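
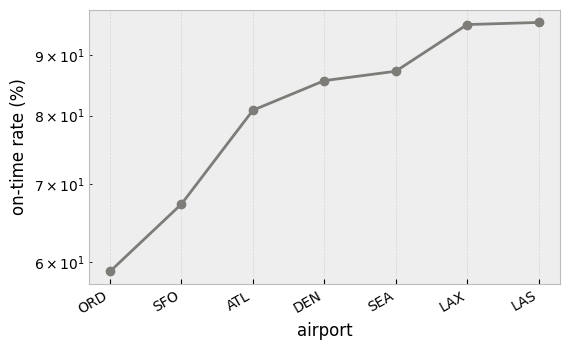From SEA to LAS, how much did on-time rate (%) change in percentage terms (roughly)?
SEA ≈ 85, LAS ≈ 95; (95 − 85) / 85 ≈ +11.8%.

≈ +11.8%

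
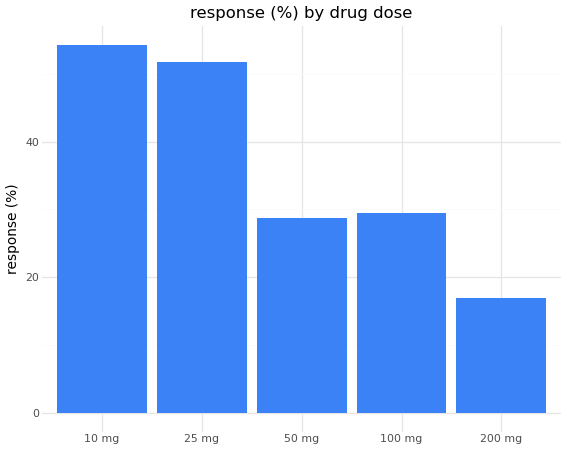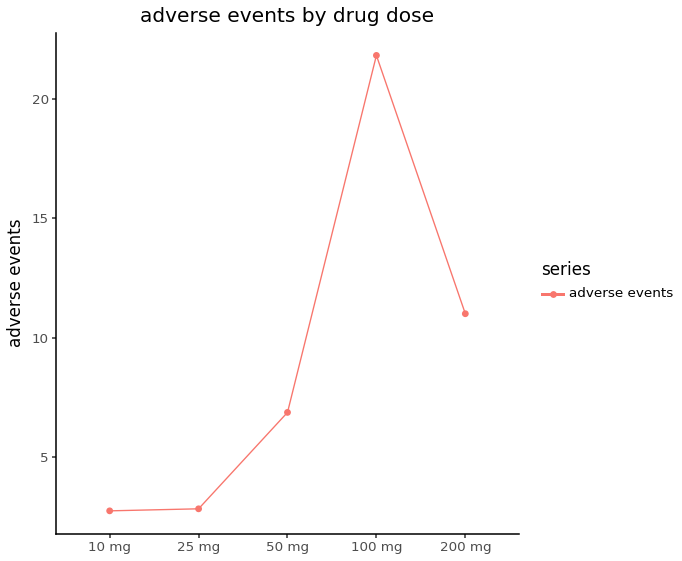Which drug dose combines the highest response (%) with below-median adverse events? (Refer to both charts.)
10 mg

Chart 2 median adverse events ≈ 6; below-median drug doses: 10 mg, 25 mg. Among those, 10 mg has the highest response (%) (≈ 55).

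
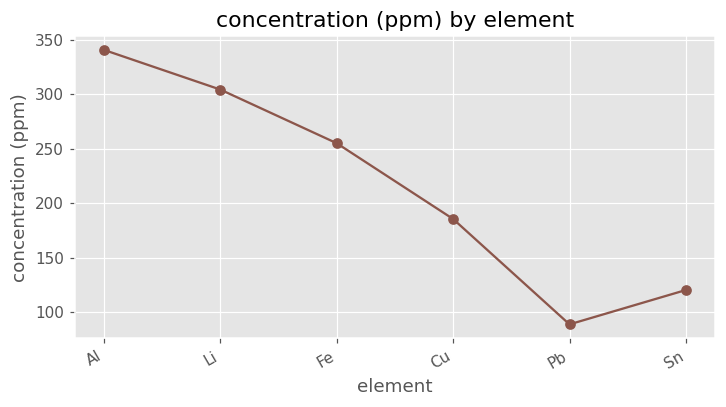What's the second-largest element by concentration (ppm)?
Li

Top 3: Al ≈ 350, Li ≈ 300, Fe ≈ 250.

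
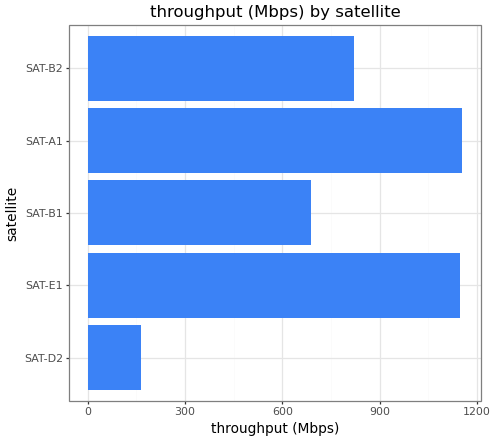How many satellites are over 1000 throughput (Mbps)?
2

Above 1000: SAT-E1, SAT-A1.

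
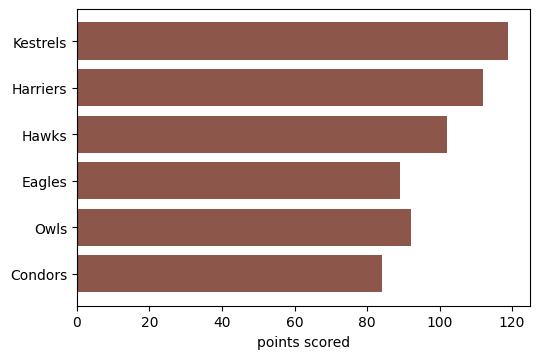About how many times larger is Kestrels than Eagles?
Kestrels ≈ 120, Eagles ≈ 90; 120/90 ≈ 1.33.

≈ 1.33×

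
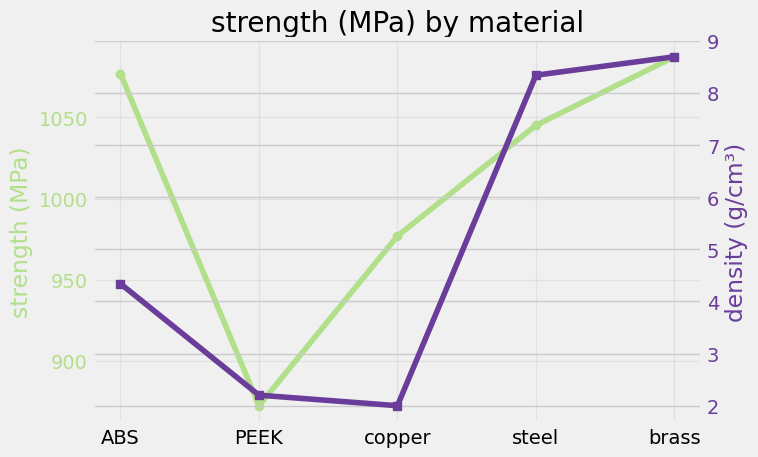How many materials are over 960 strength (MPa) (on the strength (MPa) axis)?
4

Above 960: ABS, copper, steel, brass.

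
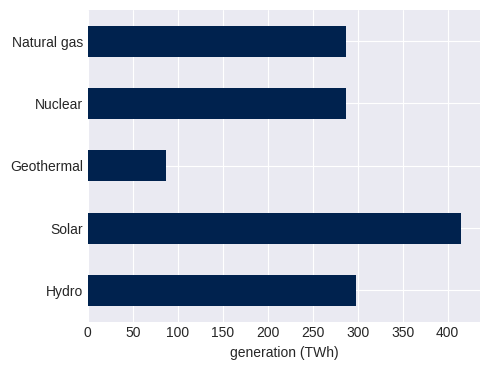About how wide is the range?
≈ 300

Max Solar ≈ 400, min Geothermal ≈ 100; range ≈ 300.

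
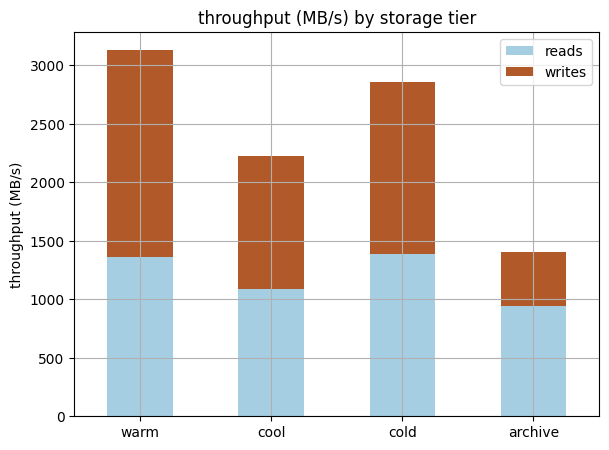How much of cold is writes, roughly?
≈ 1500

writes top ≈ 3000, bottom ≈ 1500; segment ≈ 1500.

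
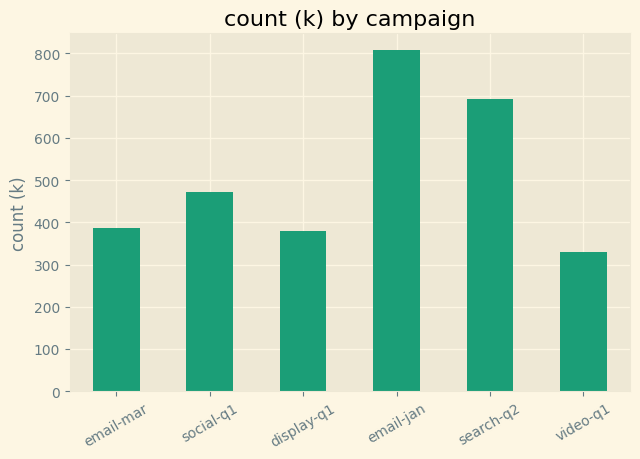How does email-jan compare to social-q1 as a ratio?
≈ 1.6×

email-jan ≈ 800, social-q1 ≈ 500; 800/500 ≈ 1.6.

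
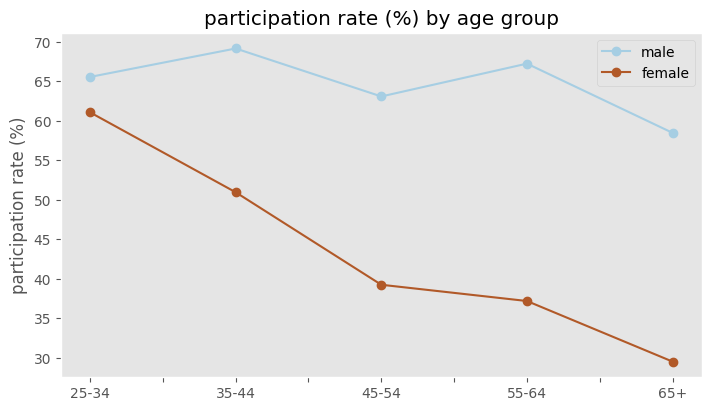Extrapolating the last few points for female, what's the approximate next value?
Last three: 40, 35, 30 → slope ≈ -5/step → next ≈ 25.

≈ 25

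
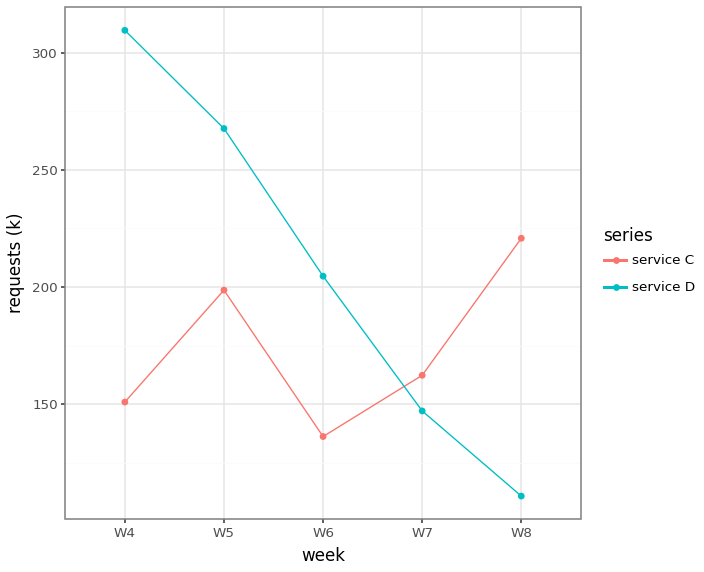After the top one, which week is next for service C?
W5

Top 3 for service C: W8 ≈ 220, W5 ≈ 200, W7 ≈ 160.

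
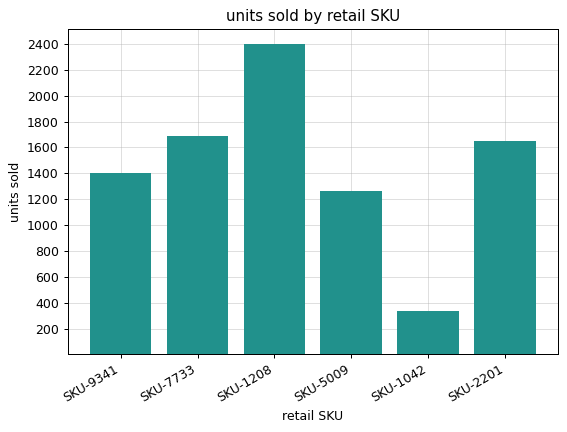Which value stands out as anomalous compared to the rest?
SKU-1042

SKU-1042 ≈ 400; the rest sit between ≈ 1200 and ≈ 2400.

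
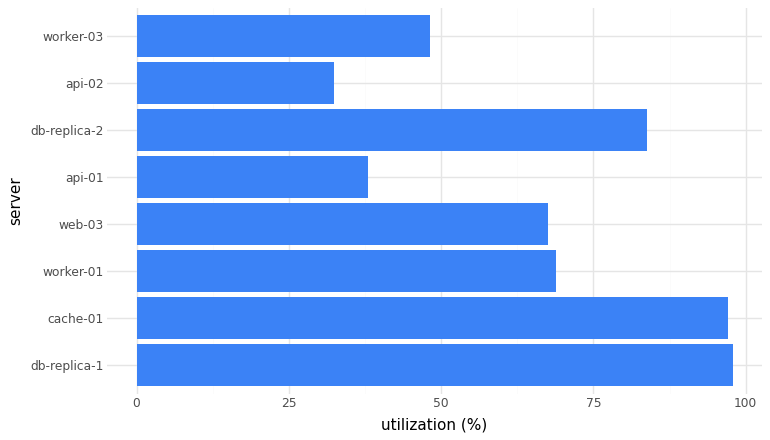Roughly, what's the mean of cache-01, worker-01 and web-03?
(100 + 70 + 70) / 3 ≈ 80.

≈ 80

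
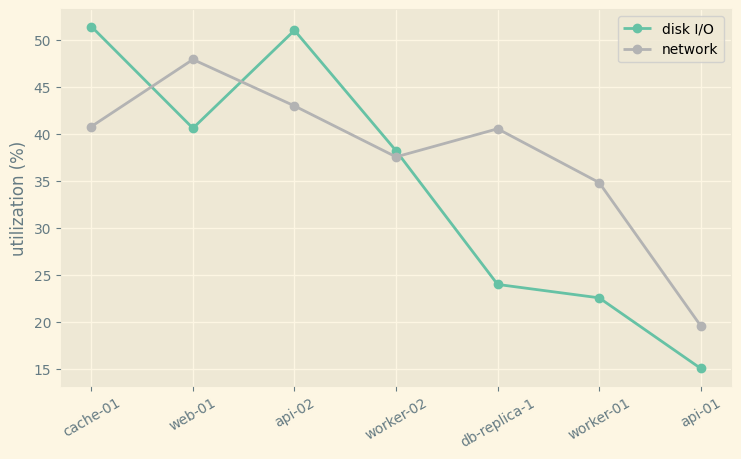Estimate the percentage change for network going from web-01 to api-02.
≈ -10%

web-01 ≈ 50, api-02 ≈ 45; (45 − 50) / 50 ≈ -10%.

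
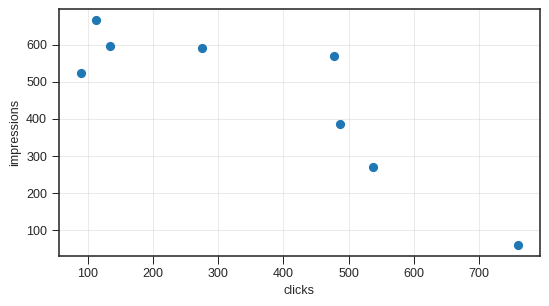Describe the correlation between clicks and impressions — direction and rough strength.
Points are negatively correlated; strong (|r| ≈ 0.9).

negative, strong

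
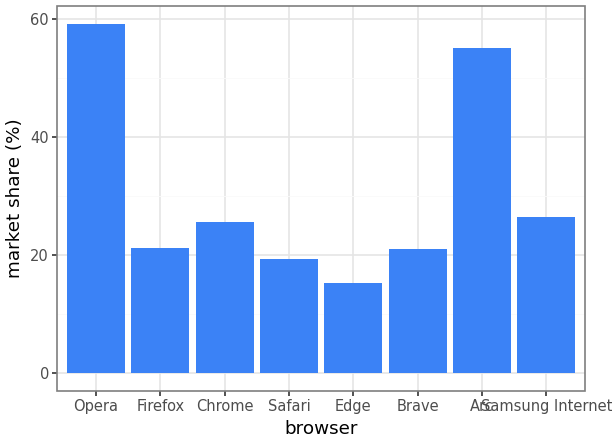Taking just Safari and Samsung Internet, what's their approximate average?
(20 + 25) / 2 ≈ 22.

≈ 22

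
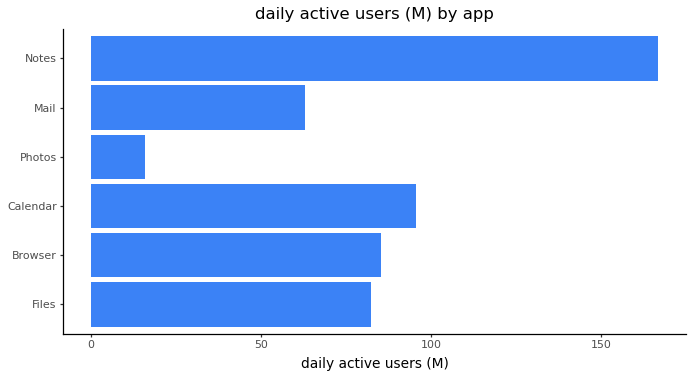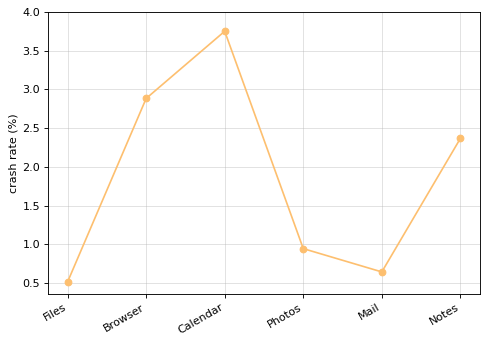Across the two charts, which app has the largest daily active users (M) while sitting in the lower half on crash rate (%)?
Files

Chart 2 median crash rate (%) ≈ 1.5; below-median apps: Files, Photos, Mail. Among those, Files has the highest daily active users (M) (≈ 80).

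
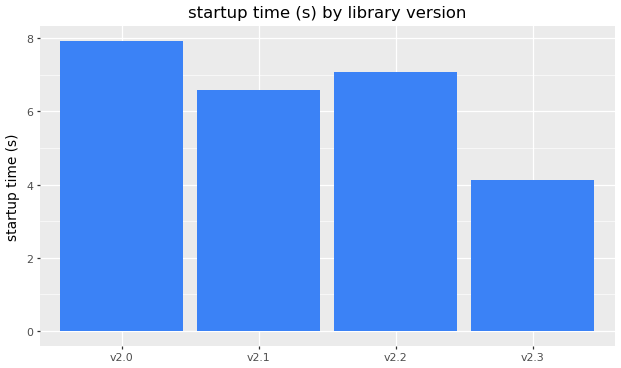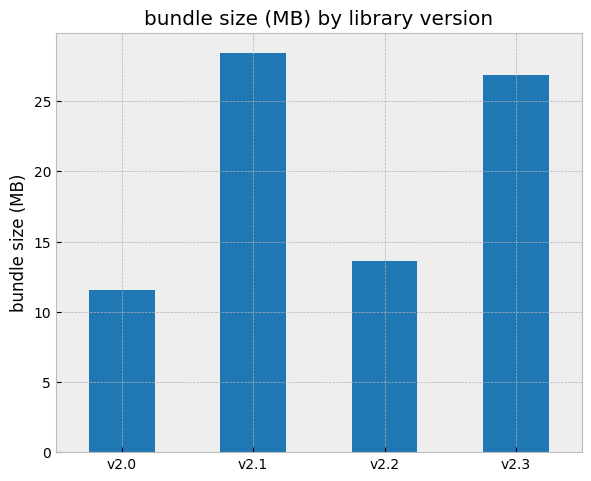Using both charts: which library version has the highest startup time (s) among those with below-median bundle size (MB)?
v2.0

Chart 2 median bundle size (MB) ≈ 20; below-median library versions: v2.0, v2.2. Among those, v2.0 has the highest startup time (s) (≈ 8).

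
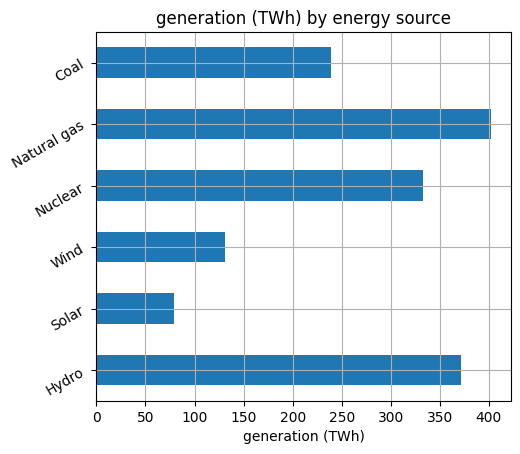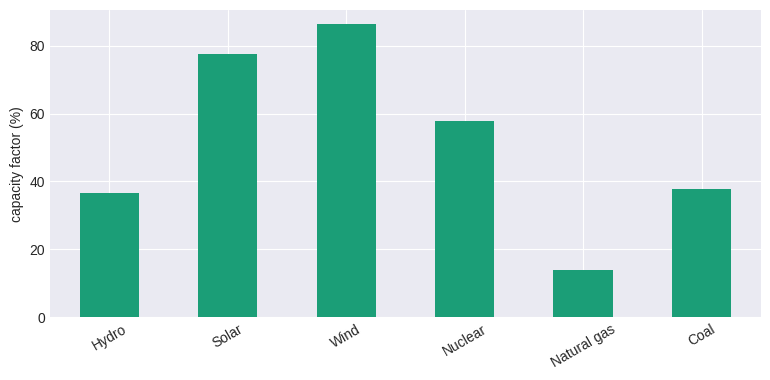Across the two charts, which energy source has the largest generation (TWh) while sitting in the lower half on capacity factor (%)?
Natural gas

Chart 2 median capacity factor (%) ≈ 50; below-median energy sources: Hydro, Natural gas, Coal. Among those, Natural gas has the highest generation (TWh) (≈ 400).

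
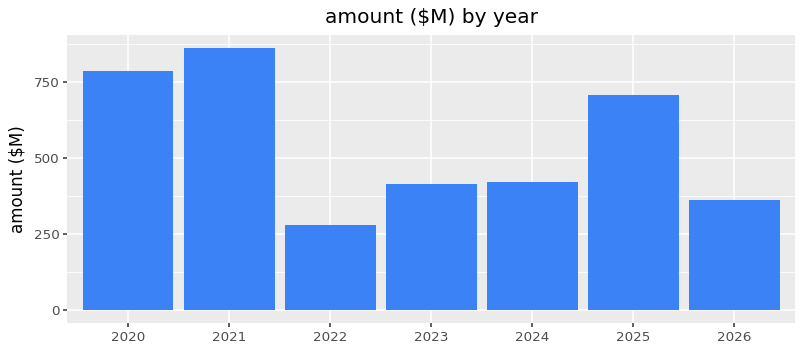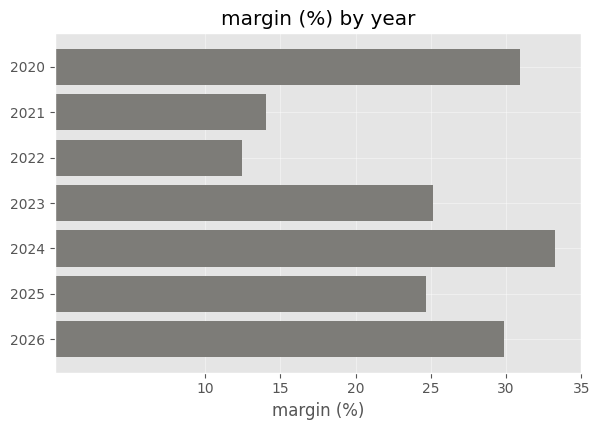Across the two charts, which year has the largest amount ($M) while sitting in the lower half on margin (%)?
Chart 2 median margin (%) ≈ 25; below-median years: 2021, 2022, 2025. Among those, 2021 has the highest amount ($M) (≈ 900).

2021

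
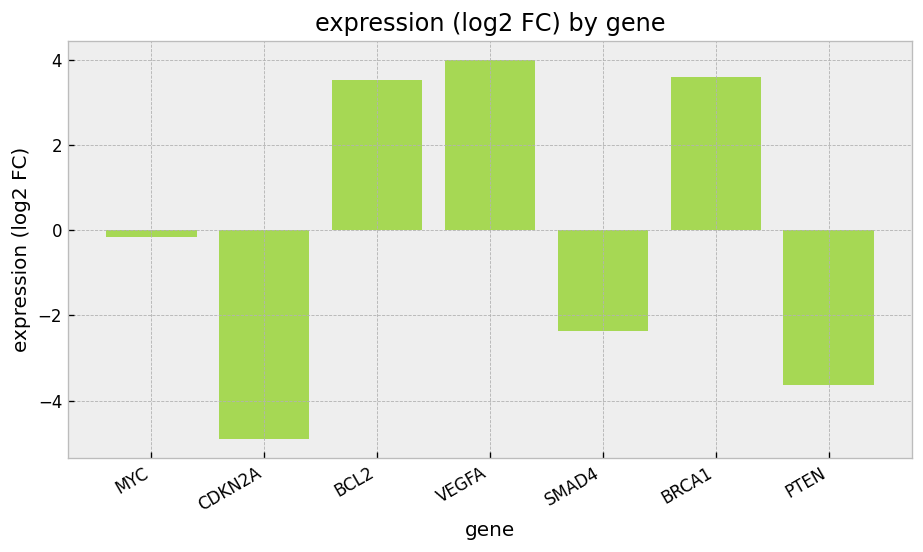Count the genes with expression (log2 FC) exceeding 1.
3

Above 1: BCL2, VEGFA, BRCA1.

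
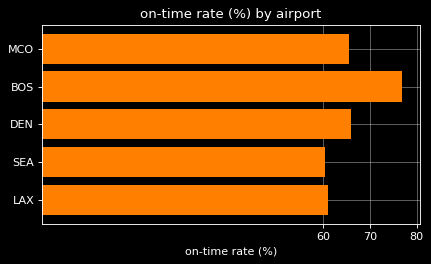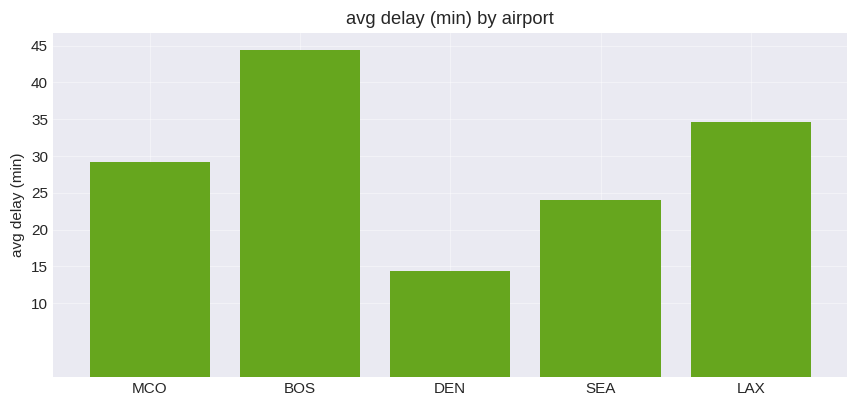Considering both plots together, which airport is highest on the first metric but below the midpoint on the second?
Chart 2 median avg delay (min) ≈ 30; below-median airports: DEN, SEA. Among those, DEN has the highest on-time rate (%) (≈ 70).

DEN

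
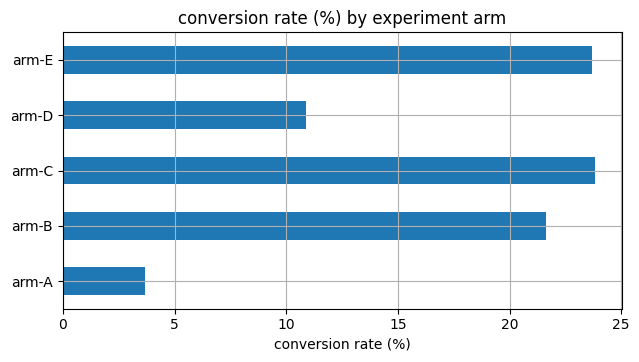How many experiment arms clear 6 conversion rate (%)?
4

Above 6: arm-B, arm-C, arm-D, arm-E.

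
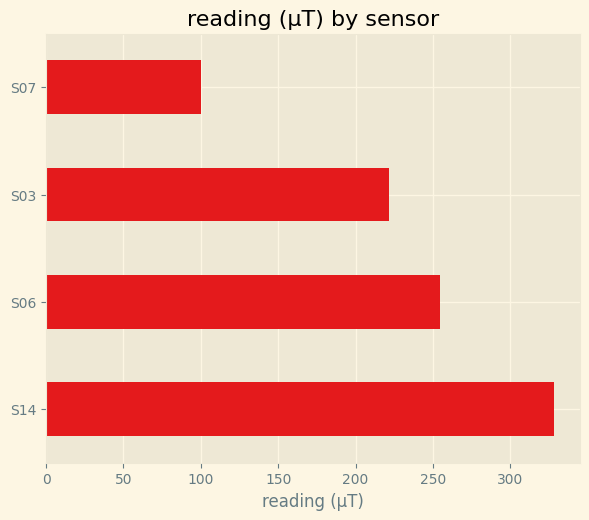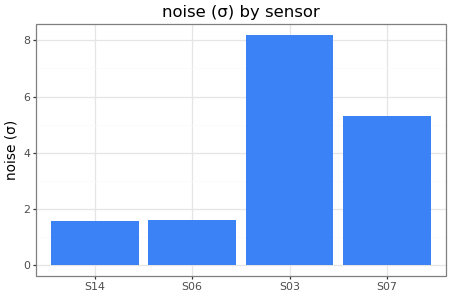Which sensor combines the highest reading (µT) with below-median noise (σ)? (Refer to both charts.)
Chart 2 median noise (σ) ≈ 3; below-median sensors: S14, S06. Among those, S14 has the highest reading (µT) (≈ 350).

S14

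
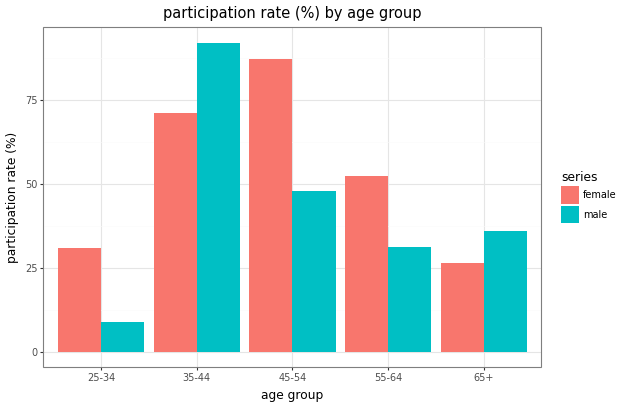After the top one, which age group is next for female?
Top 3 for female: 45-54 ≈ 90, 35-44 ≈ 70, 55-64 ≈ 50.

35-44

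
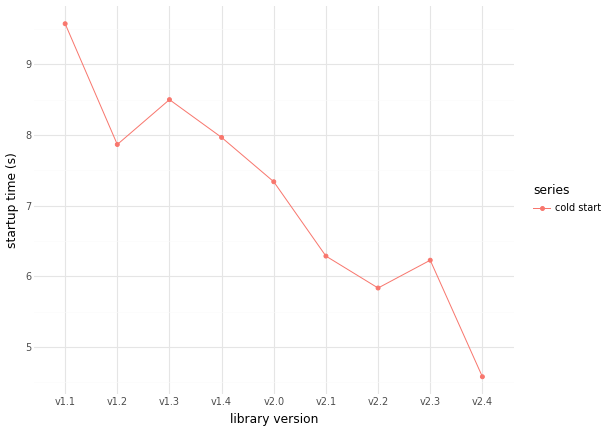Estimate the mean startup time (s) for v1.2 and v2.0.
≈ 7.75

(8.0 + 7.5) / 2 ≈ 7.75.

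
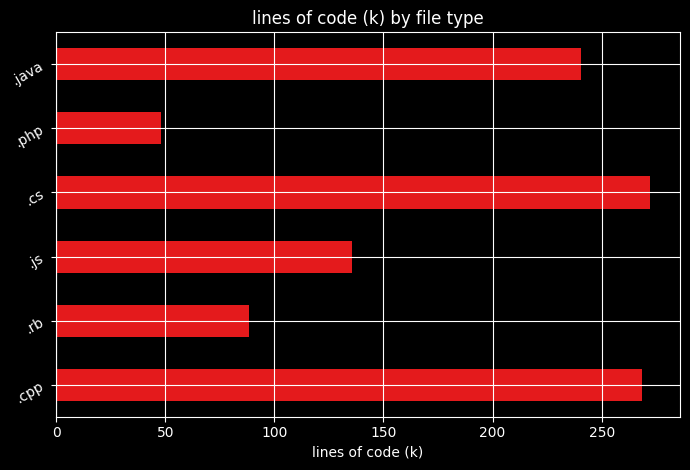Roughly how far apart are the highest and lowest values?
≈ 225

Max .cs ≈ 275, min .php ≈ 50; range ≈ 225.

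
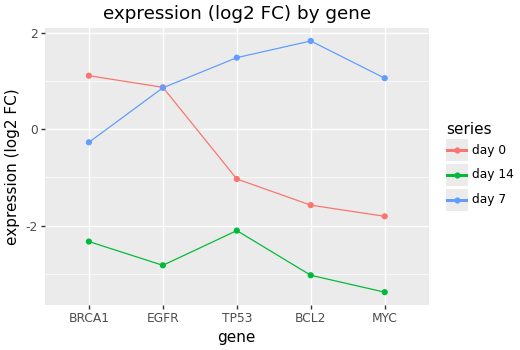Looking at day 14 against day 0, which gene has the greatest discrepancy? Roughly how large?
EGFR, ≈ 4.0 log2 FC

EGFR: day 14 ≈ -3.0, day 0 ≈ 1.0 → gap ≈ 4.0. Next-largest (BRCA1) is only ≈ 3.5.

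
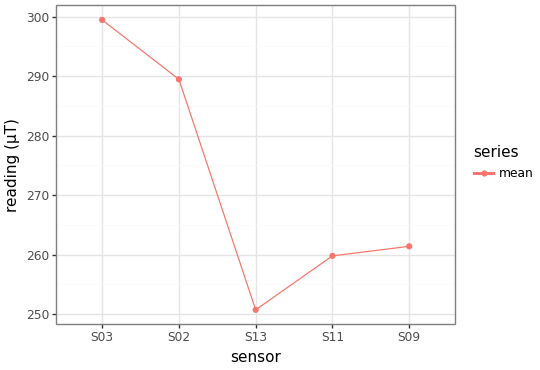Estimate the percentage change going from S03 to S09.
S03 ≈ 300, S09 ≈ 260; (260 − 300) / 300 ≈ -13.3%.

≈ -13.3%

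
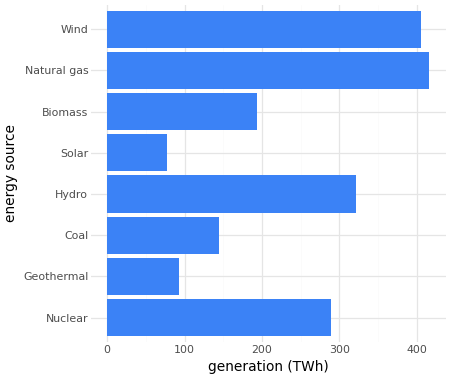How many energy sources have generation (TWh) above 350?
2

Above 350: Natural gas, Wind.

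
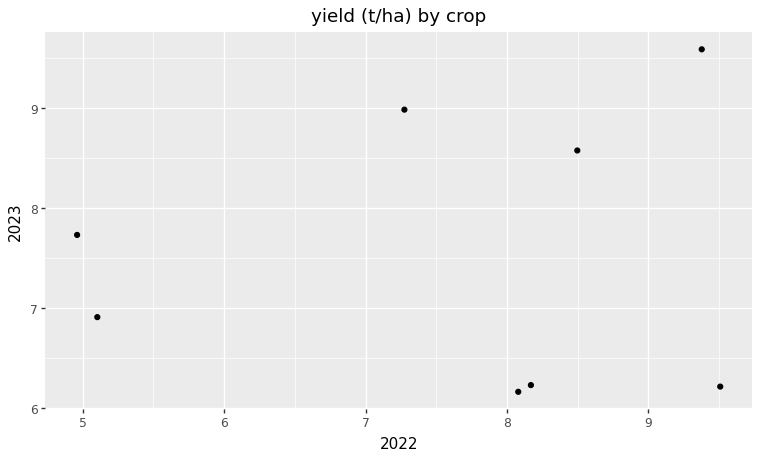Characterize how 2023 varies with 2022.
no clear correlation

Points are roughly uncorrelated; weak (|r| ≈ 0.1).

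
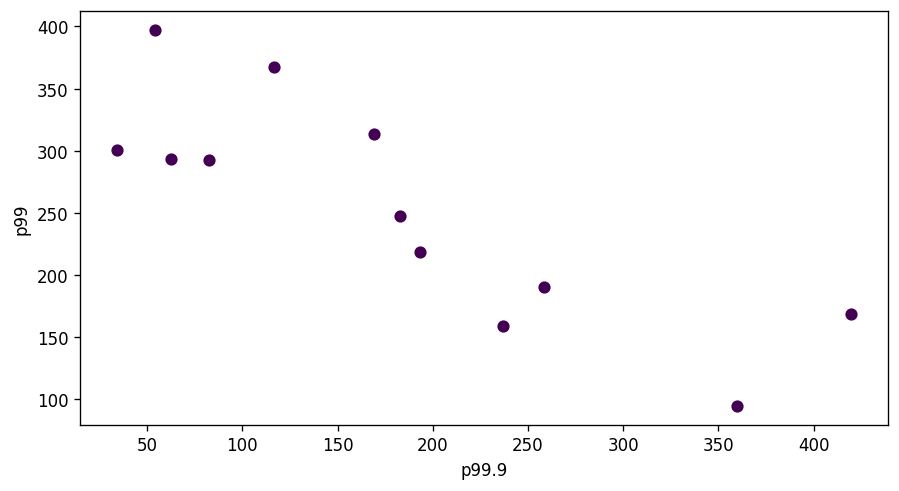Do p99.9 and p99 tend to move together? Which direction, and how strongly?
Points are negatively correlated; strong (|r| ≈ 0.8).

negative, strong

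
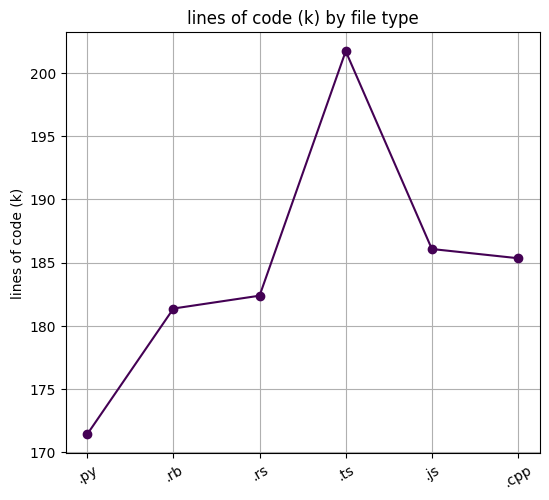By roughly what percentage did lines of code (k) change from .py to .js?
≈ +8.8%

.py ≈ 170, .js ≈ 185; (185 − 170) / 170 ≈ +8.8%.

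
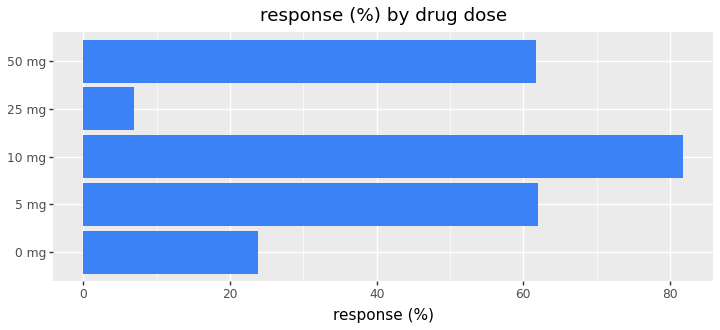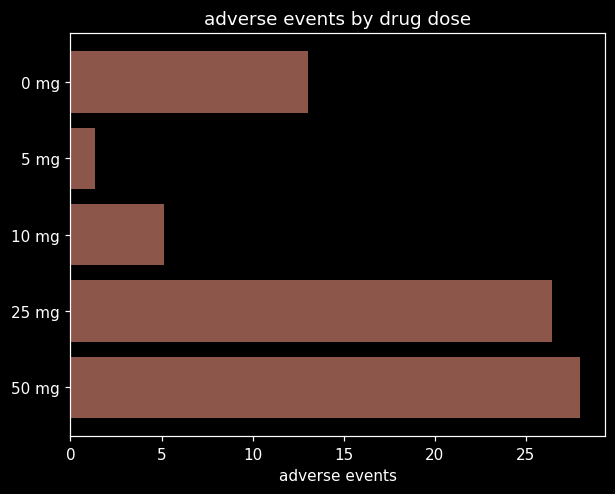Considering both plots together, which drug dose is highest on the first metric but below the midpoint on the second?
Chart 2 median adverse events ≈ 15; below-median drug doses: 5 mg, 10 mg. Among those, 10 mg has the highest response (%) (≈ 80).

10 mg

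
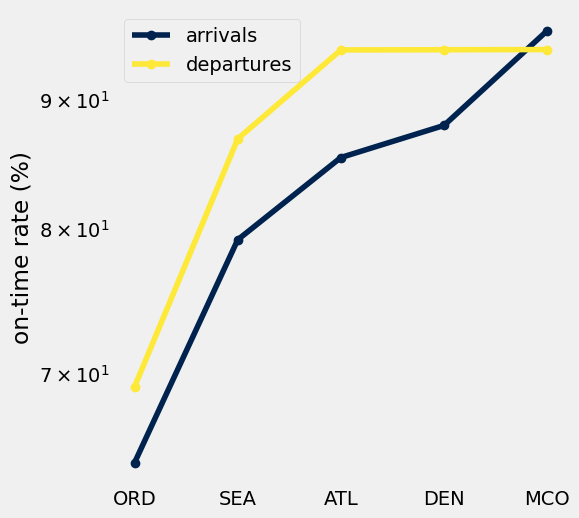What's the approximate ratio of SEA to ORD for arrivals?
≈ 1.23×

SEA ≈ 80, ORD ≈ 65; 80/65 ≈ 1.23.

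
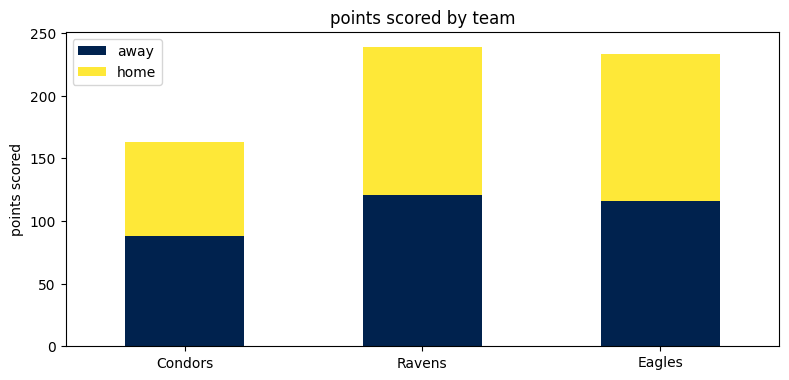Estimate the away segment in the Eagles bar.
away top ≈ 120, bottom ≈ 0; segment ≈ 120.

≈ 120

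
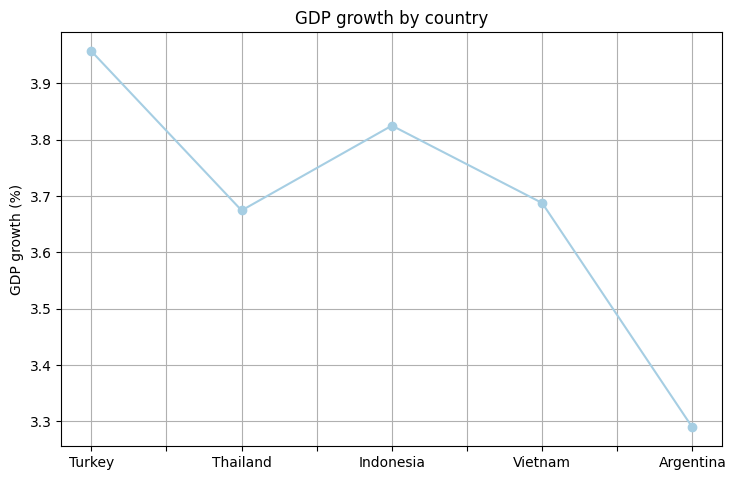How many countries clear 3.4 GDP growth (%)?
Above 3.4: Turkey, Thailand, Indonesia, Vietnam.

4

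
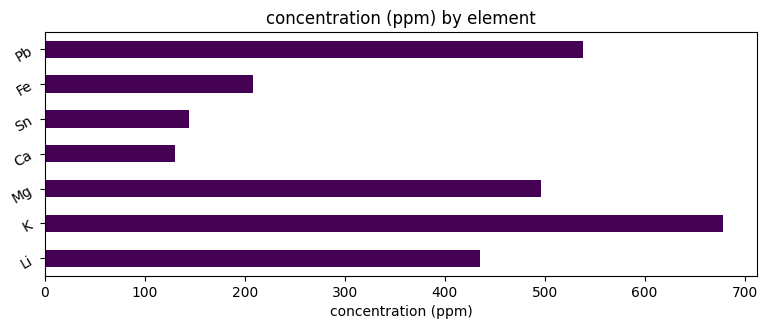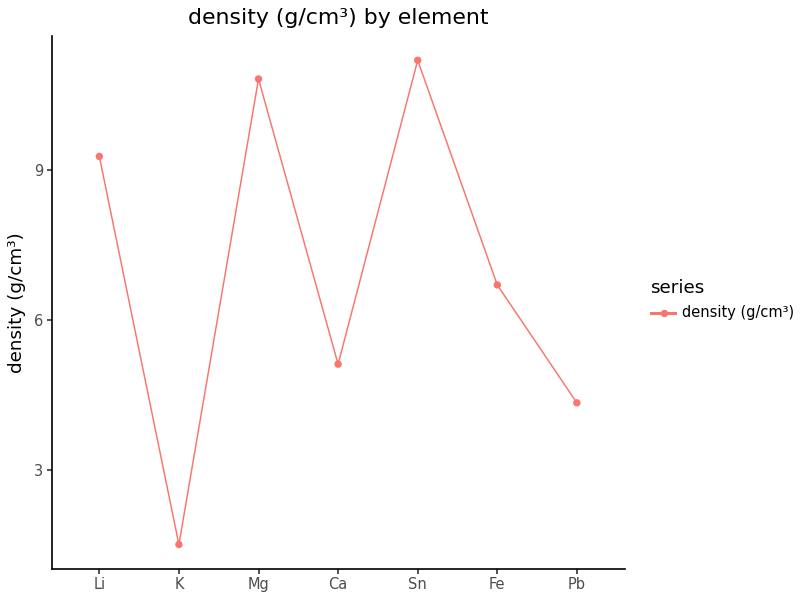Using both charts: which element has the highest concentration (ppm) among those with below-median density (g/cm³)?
K

Chart 2 median density (g/cm³) ≈ 6; below-median elements: K, Ca, Pb. Among those, K has the highest concentration (ppm) (≈ 700).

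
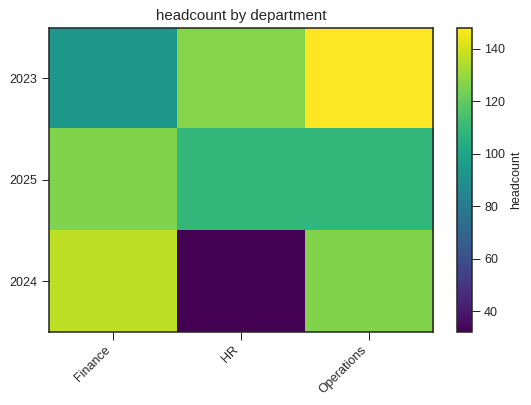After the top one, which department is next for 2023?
Top 3 for 2023: Operations ≈ 150, HR ≈ 130, Finance ≈ 90.

HR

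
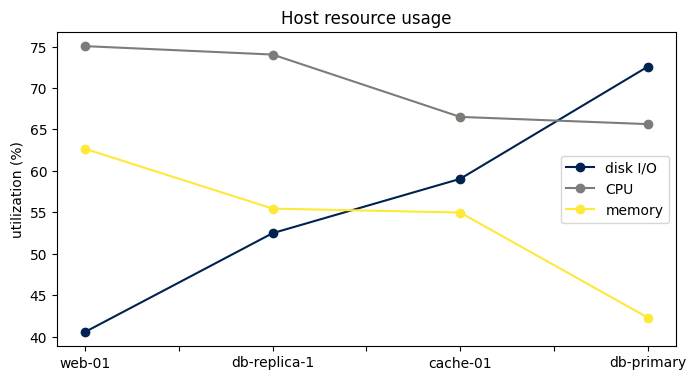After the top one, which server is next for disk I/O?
Top 3 for disk I/O: db-primary ≈ 75, cache-01 ≈ 60, db-replica-1 ≈ 50.

cache-01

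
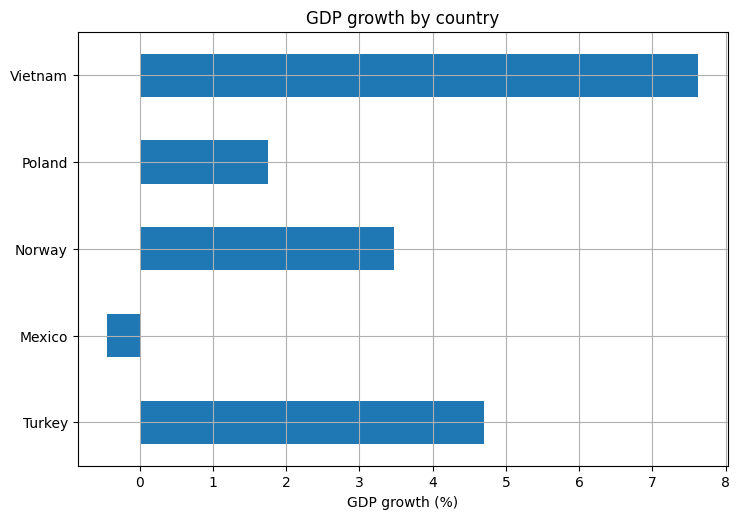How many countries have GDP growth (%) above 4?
Above 4: Turkey, Vietnam.

2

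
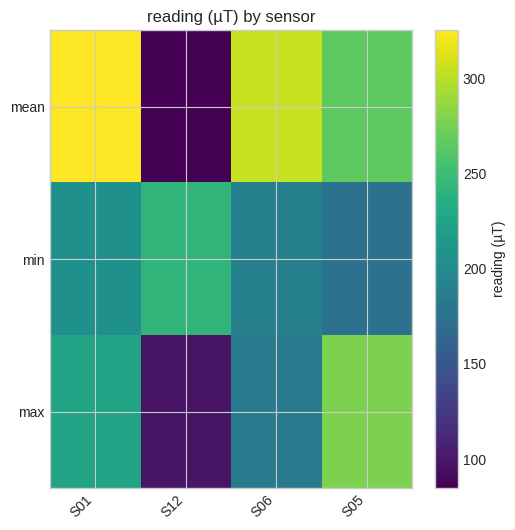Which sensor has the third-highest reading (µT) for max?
S06

Top 4 for max: S05 ≈ 275, S01 ≈ 225, S06 ≈ 175, S12 ≈ 100.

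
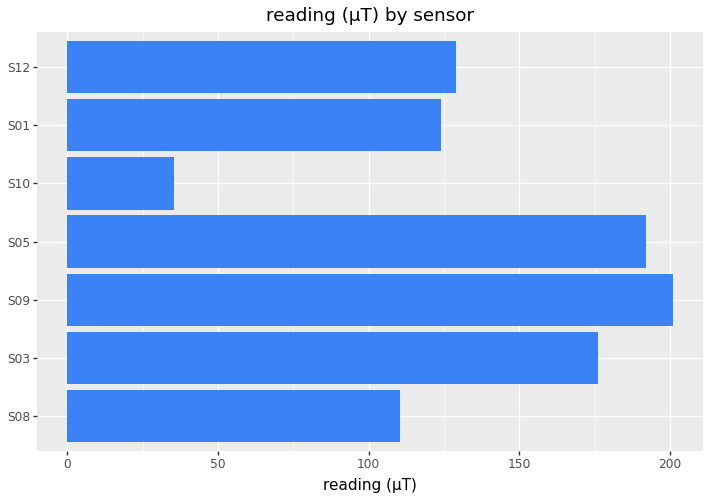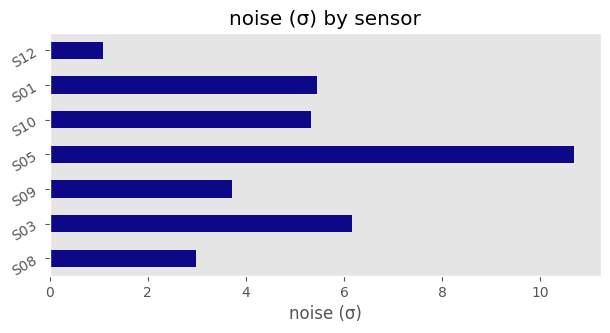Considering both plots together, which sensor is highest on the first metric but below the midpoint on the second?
Chart 2 median noise (σ) ≈ 5; below-median sensors: S08, S09, S12. Among those, S09 has the highest reading (µT) (≈ 200).

S09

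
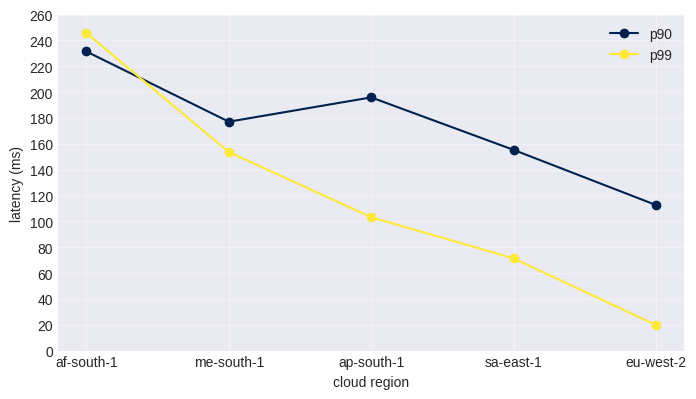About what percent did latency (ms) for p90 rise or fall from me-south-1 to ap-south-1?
≈ +11.1%

me-south-1 ≈ 180, ap-south-1 ≈ 200; (200 − 180) / 180 ≈ +11.1%.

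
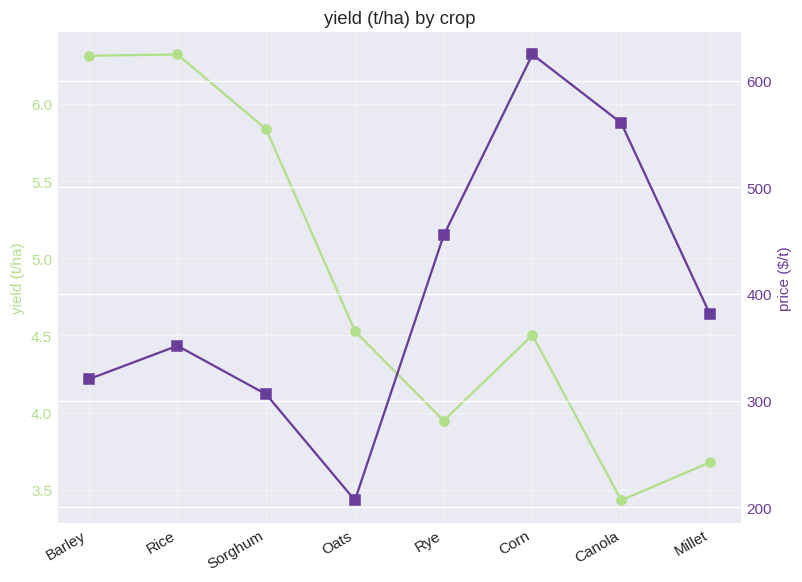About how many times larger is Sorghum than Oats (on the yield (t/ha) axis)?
Sorghum ≈ 6.0, Oats ≈ 4.5; 6.0/4.5 ≈ 1.33.

≈ 1.33×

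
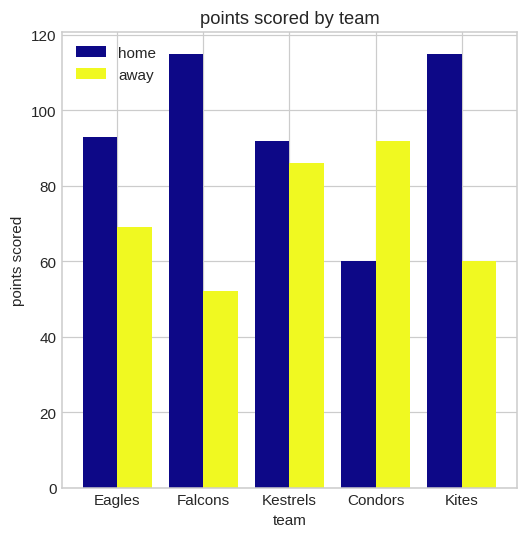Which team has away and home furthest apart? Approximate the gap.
Falcons: away ≈ 50, home ≈ 120 → gap ≈ 70. Next-largest (Kites) is only ≈ 60.

Falcons, ≈ 70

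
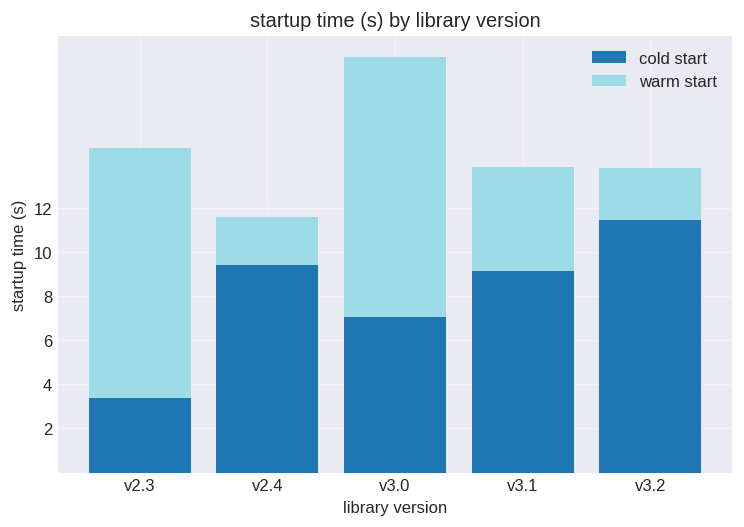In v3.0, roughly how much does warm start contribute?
≈ 10

warm start top ≈ 18, bottom ≈ 8; segment ≈ 10.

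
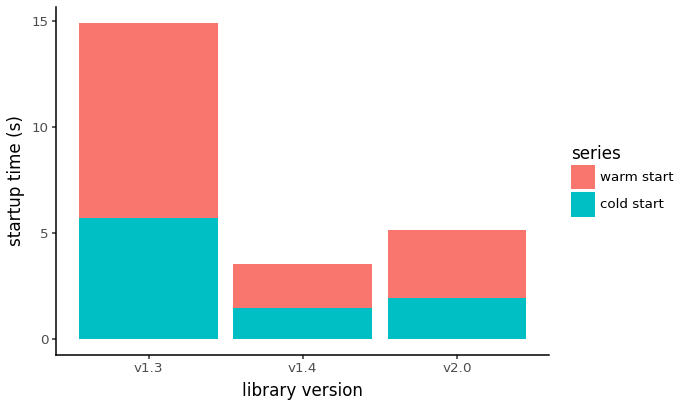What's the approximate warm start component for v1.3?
warm start top ≈ 14, bottom ≈ 6; segment ≈ 8.

≈ 8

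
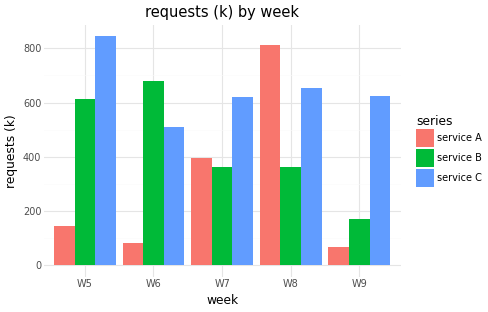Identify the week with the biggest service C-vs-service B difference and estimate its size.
W9: service C ≈ 600, service B ≈ 200 → gap ≈ 400. Next-largest (W8) is only ≈ 300.

W9, ≈ 400 k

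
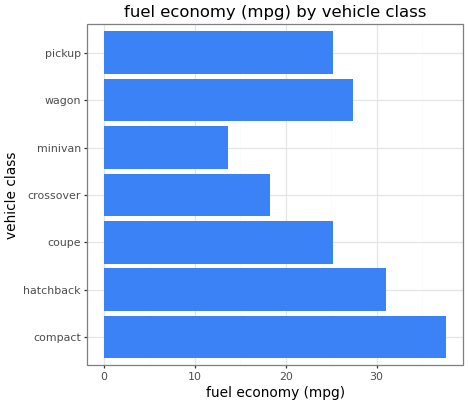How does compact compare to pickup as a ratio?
compact ≈ 40, pickup ≈ 25; 40/25 ≈ 1.6.

≈ 1.6×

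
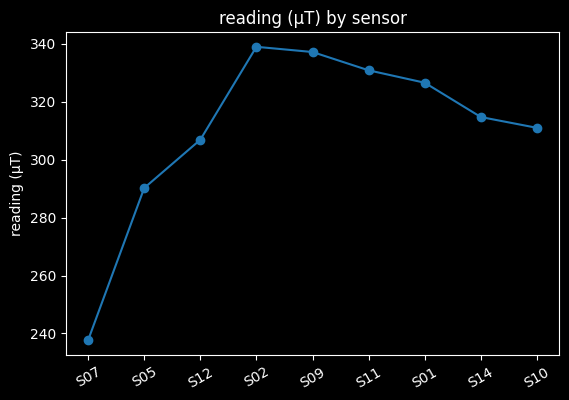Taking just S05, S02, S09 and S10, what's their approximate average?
(290 + 340 + 340 + 310) / 4 ≈ 320.

≈ 320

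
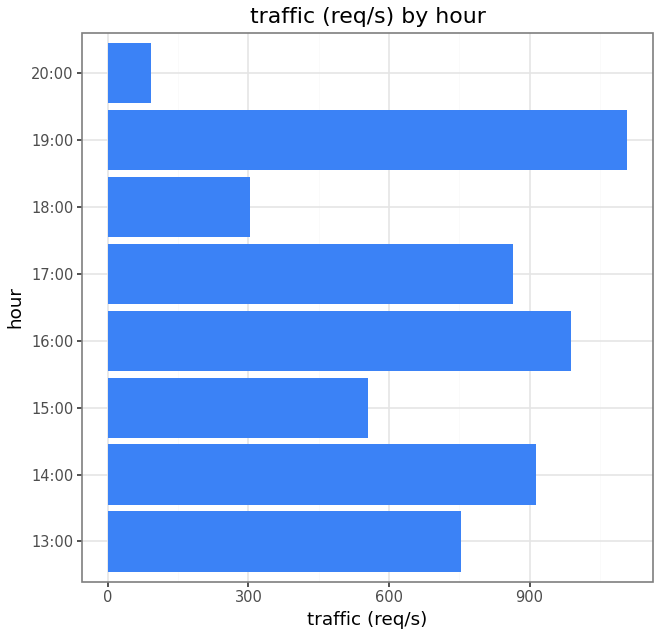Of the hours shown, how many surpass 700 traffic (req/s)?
5

Above 700: 13:00, 14:00, 16:00, 17:00, 19:00.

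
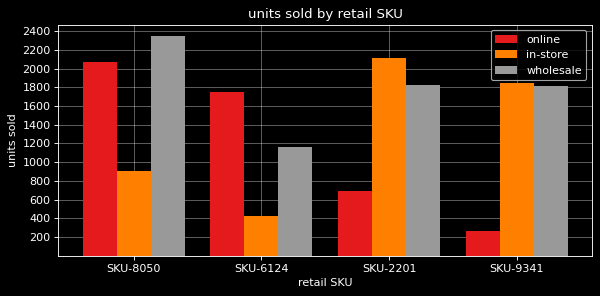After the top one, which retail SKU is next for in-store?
Top 3 for in-store: SKU-2201 ≈ 2200, SKU-9341 ≈ 1800, SKU-8050 ≈ 1000.

SKU-9341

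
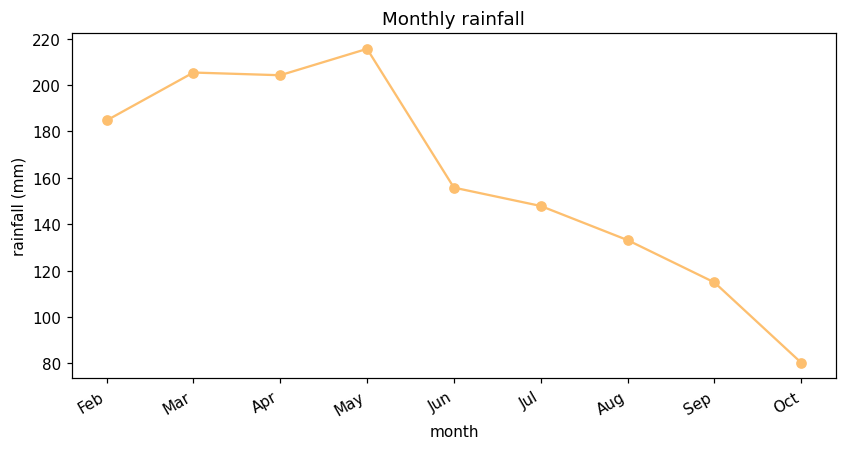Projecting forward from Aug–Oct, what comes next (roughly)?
≈ 50

Last three: 140, 120, 80 → slope ≈ -30/step → next ≈ 50.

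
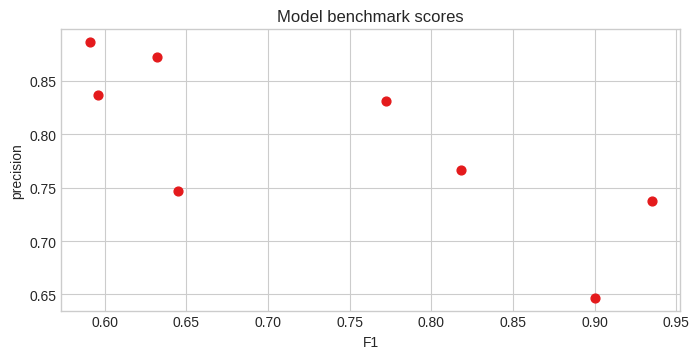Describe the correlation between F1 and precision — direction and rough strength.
Points are negatively correlated; strong (|r| ≈ 0.8).

negative, strong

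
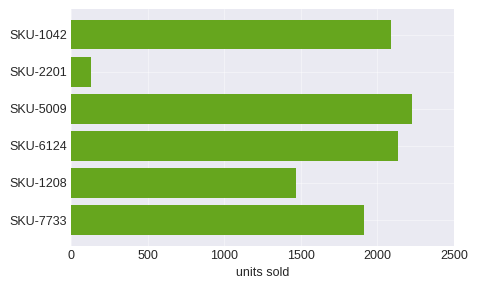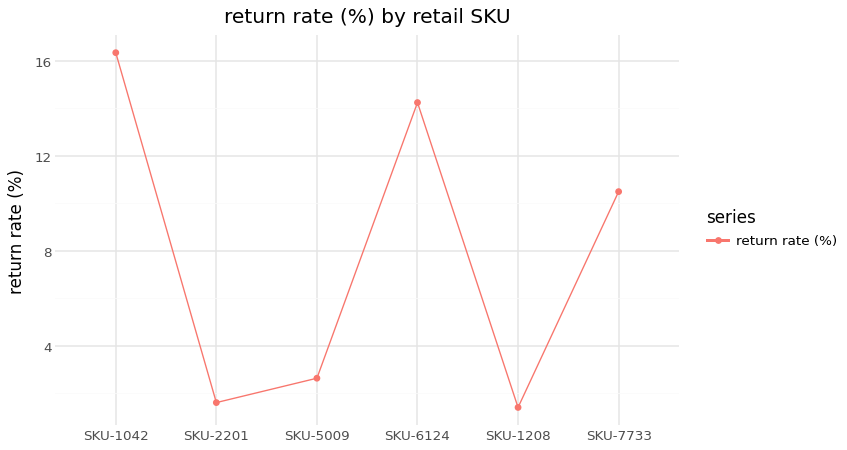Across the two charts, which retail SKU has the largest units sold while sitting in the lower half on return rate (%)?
Chart 2 median return rate (%) ≈ 6; below-median retail SKUs: SKU-2201, SKU-5009, SKU-1208. Among those, SKU-5009 has the highest units sold (≈ 2000).

SKU-5009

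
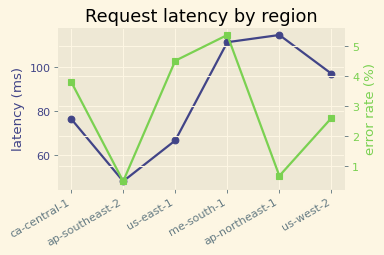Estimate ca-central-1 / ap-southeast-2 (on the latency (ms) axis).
ca-central-1 ≈ 80, ap-southeast-2 ≈ 50; 80/50 ≈ 1.6.

≈ 1.6×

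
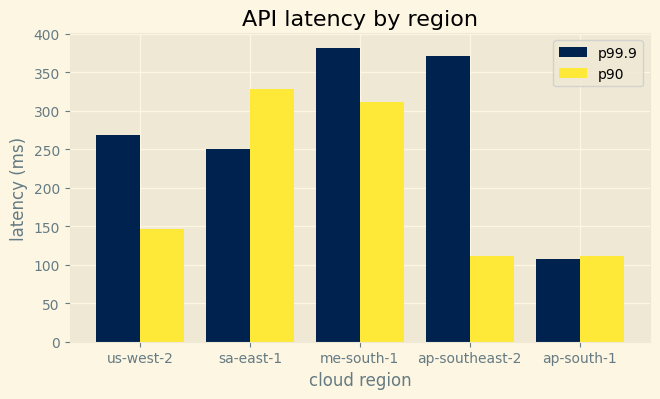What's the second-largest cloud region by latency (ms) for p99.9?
Top 3 for p99.9: me-south-1 ≈ 400, ap-southeast-2 ≈ 350, us-west-2 ≈ 250.

ap-southeast-2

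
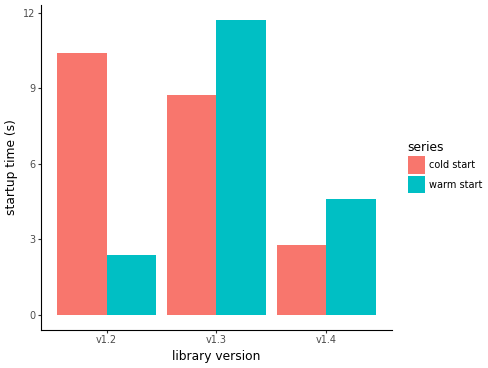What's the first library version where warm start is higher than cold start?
v1.3

v1.2: warm start ≈ 2 vs cold start ≈ 10 (not yet); v1.3: warm start ≈ 12 vs cold start ≈ 9 (first crossover).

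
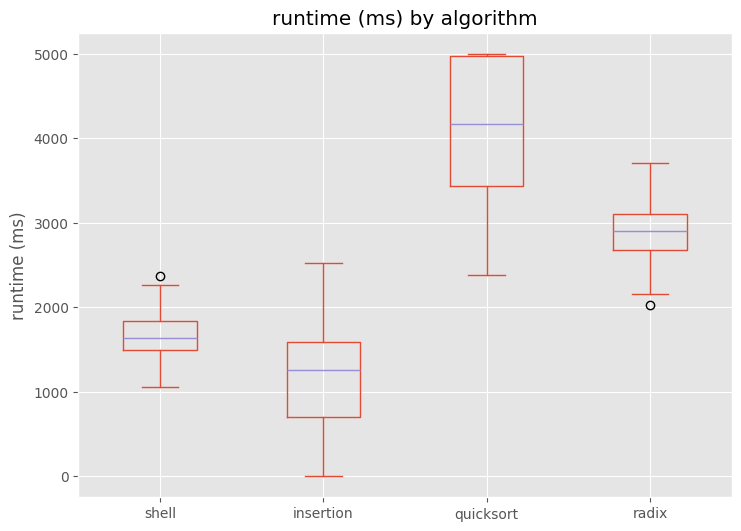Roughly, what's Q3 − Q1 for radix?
Q3 ≈ 3000, Q1 ≈ 2500; IQR ≈ 500.

≈ 500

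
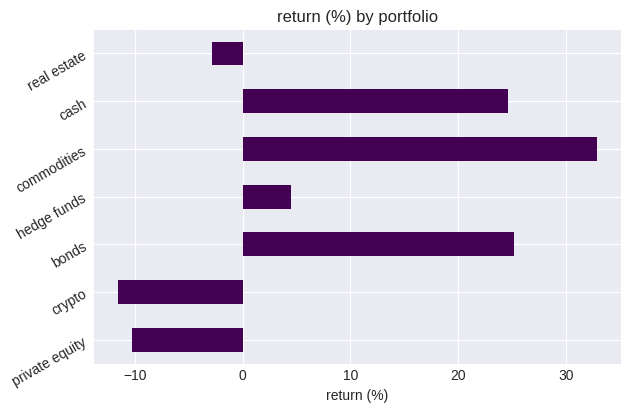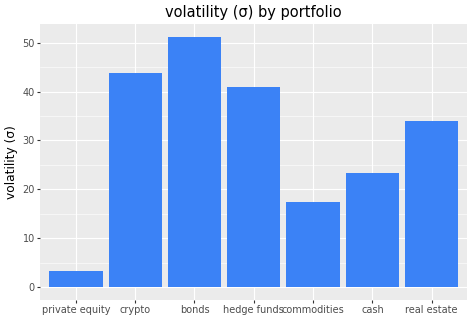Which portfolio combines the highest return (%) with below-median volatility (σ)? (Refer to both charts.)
Chart 2 median volatility (σ) ≈ 35; below-median portfolios: private equity, commodities, cash. Among those, commodities has the highest return (%) (≈ 35).

commodities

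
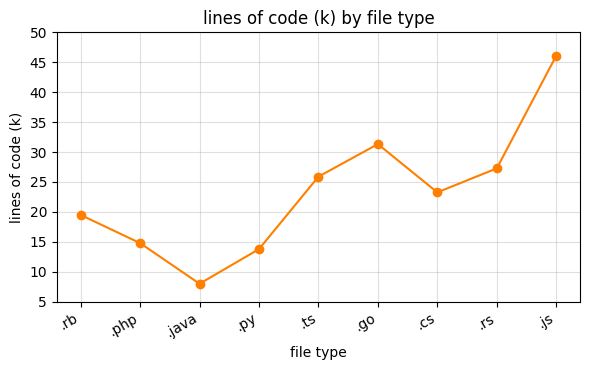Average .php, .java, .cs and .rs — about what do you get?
≈ 19

(15 + 10 + 25 + 25) / 4 ≈ 19.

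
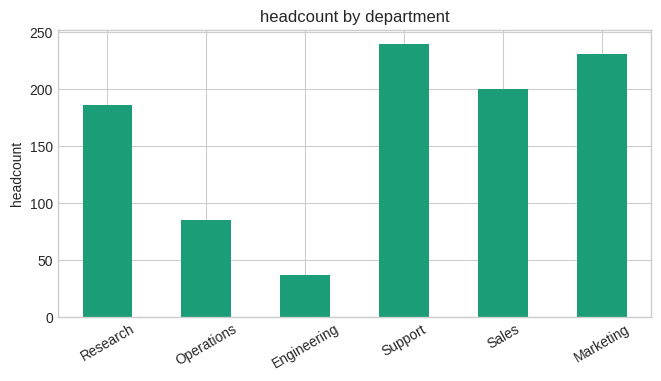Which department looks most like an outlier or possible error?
Engineering

Engineering ≈ 40; the rest sit between ≈ 80 and ≈ 240.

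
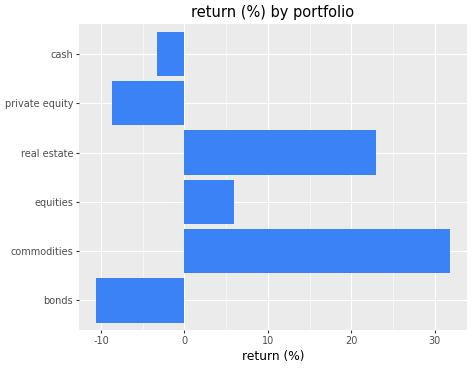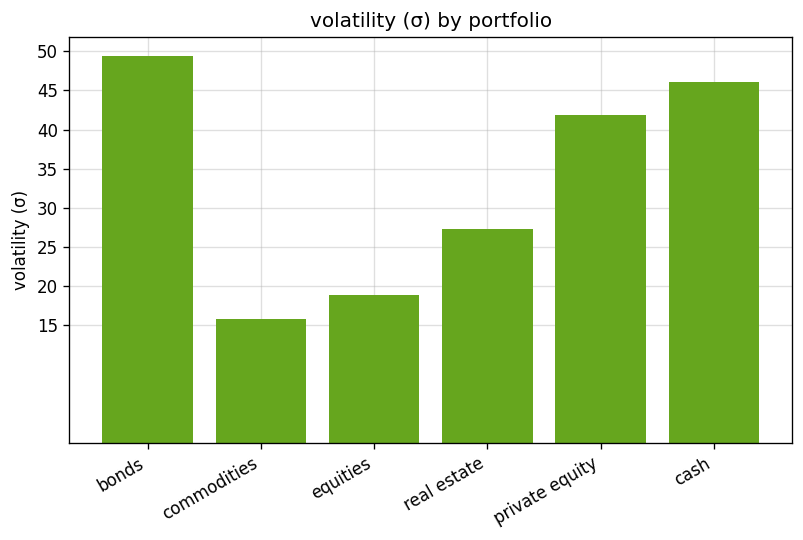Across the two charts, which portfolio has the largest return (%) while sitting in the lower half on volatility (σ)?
commodities

Chart 2 median volatility (σ) ≈ 35; below-median portfolios: commodities, equities, real estate. Among those, commodities has the highest return (%) (≈ 30).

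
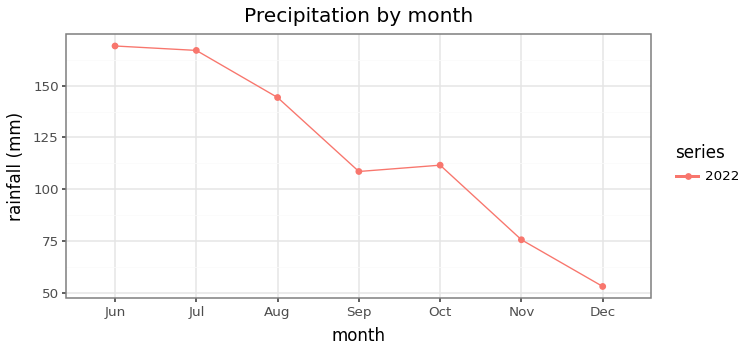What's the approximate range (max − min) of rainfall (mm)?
Max Jun ≈ 170, min Dec ≈ 50; range ≈ 120.

≈ 120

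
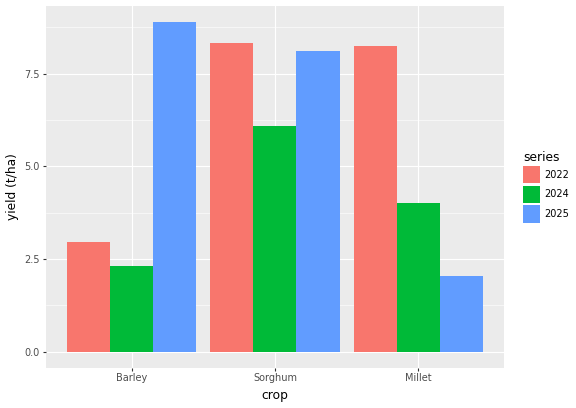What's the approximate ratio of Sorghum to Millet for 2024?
Sorghum ≈ 6, Millet ≈ 4; 6/4 ≈ 1.5.

≈ 1.5×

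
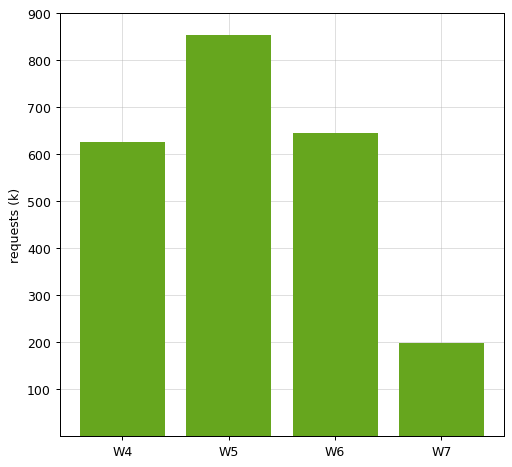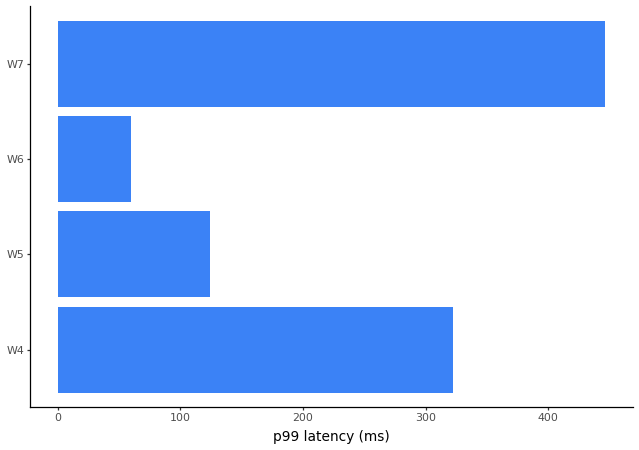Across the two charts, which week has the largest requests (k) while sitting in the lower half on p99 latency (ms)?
W5

Chart 2 median p99 latency (ms) ≈ 200; below-median weeks: W5, W6. Among those, W5 has the highest requests (k) (≈ 900).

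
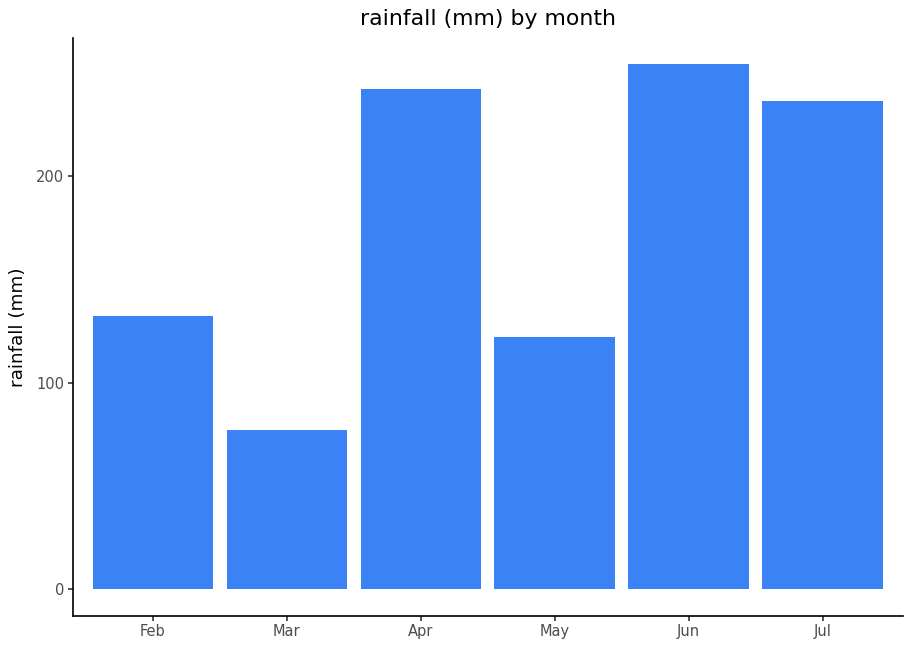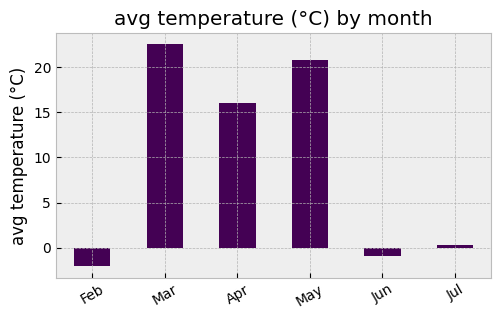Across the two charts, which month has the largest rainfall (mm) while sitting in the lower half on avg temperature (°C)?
Chart 2 median avg temperature (°C) ≈ 10; below-median months: Feb, Jun, Jul. Among those, Jun has the highest rainfall (mm) (≈ 250).

Jun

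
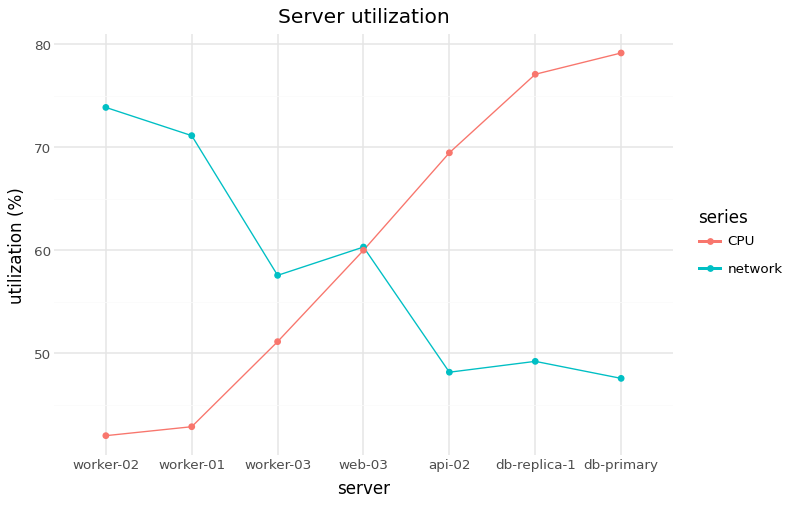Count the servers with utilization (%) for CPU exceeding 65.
3

Above 65: api-02, db-replica-1, db-primary.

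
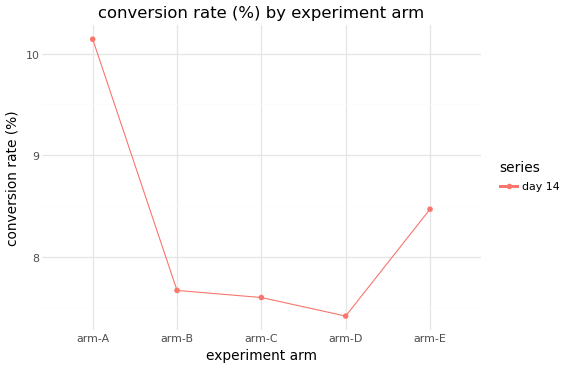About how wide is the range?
Max arm-A ≈ 10.0, min arm-D ≈ 7.5; range ≈ 2.5.

≈ 2.5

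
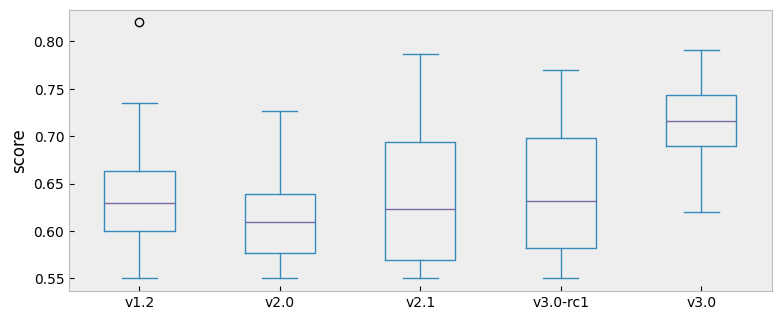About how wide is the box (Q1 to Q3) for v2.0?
Q3 ≈ 0.64, Q1 ≈ 0.58; IQR ≈ 0.06.

≈ 0.06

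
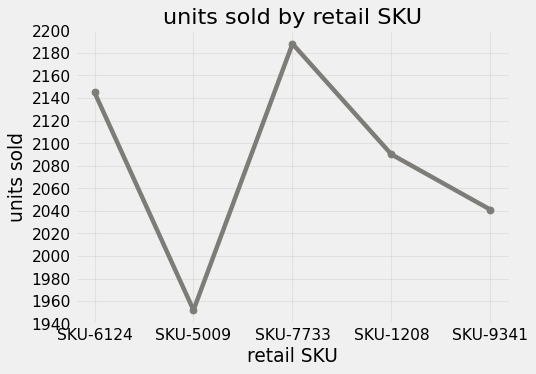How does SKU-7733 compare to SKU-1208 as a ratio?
SKU-7733 ≈ 2180, SKU-1208 ≈ 2080; 2180/2080 ≈ 1.05.

≈ 1.05×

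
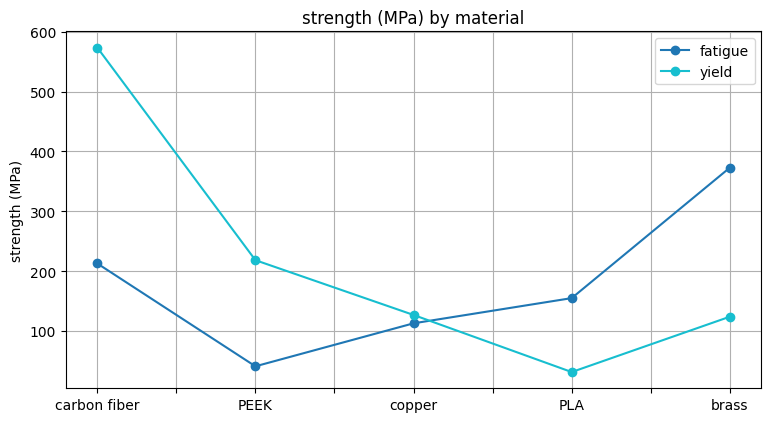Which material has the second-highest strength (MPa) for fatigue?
Top 3 for fatigue: brass ≈ 350, carbon fiber ≈ 200, PLA ≈ 150.

carbon fiber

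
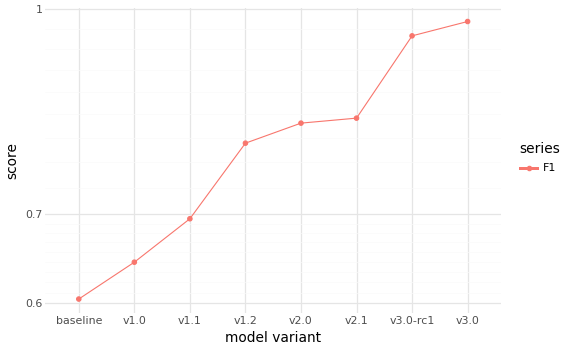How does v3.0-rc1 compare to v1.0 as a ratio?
v3.0-rc1 ≈ 0.95, v1.0 ≈ 0.65; 0.95/0.65 ≈ 1.46.

≈ 1.46×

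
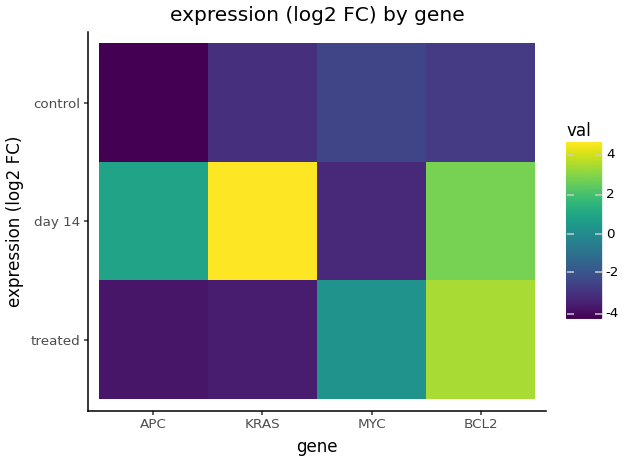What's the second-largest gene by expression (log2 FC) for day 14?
Top 3 for day 14: KRAS ≈ 5, BCL2 ≈ 3, APC ≈ 1.

BCL2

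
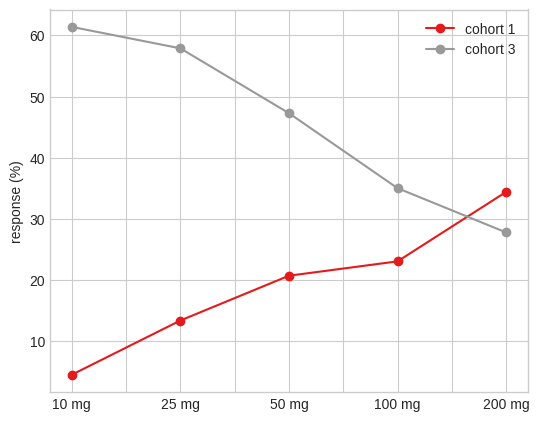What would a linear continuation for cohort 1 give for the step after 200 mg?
≈ 42.5

Last three: 20, 25, 35 → slope ≈ 7.5/step → next ≈ 42.5.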